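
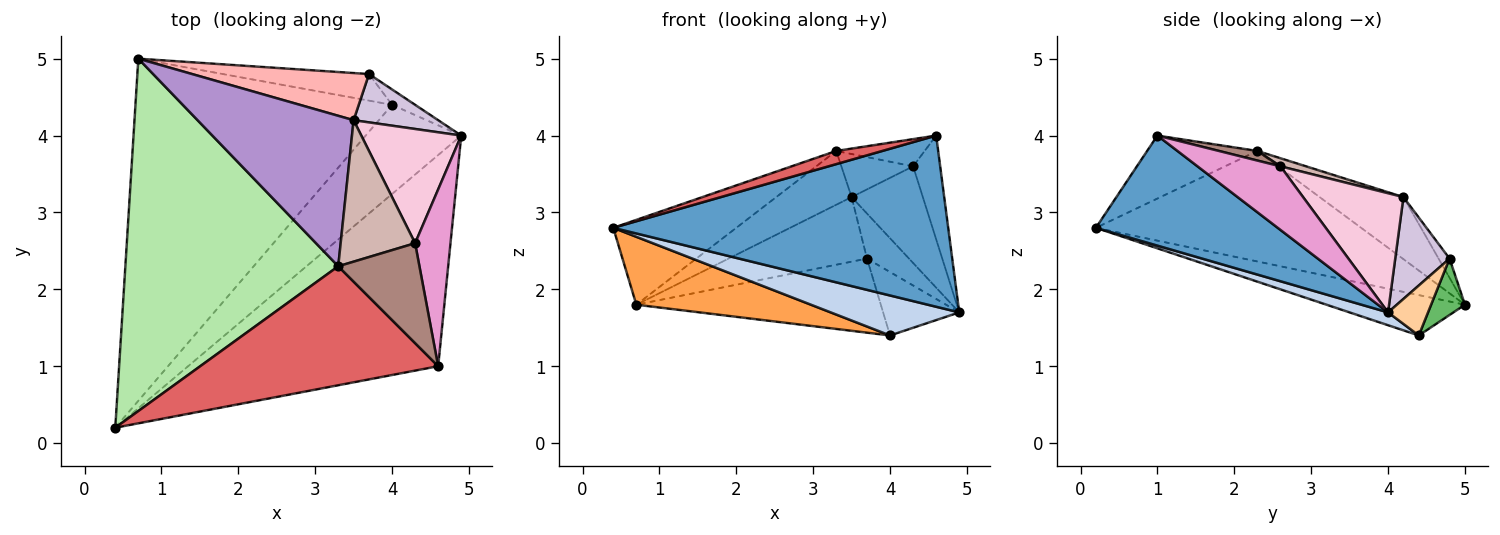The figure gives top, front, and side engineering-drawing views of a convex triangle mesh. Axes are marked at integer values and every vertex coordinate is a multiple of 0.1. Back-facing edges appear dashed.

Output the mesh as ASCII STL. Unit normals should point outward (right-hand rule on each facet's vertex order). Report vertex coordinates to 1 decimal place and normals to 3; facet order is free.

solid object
 facet normal 0.324 -0.596 -0.735
  outer loop
   vertex 4.6 1.0 4.0
   vertex 0.4 0.2 2.8
   vertex 4.9 4.0 1.7
  endloop
 endfacet
 facet normal 0.121 -0.406 -0.906
  outer loop
   vertex 4.0 4.4 1.4
   vertex 4.9 4.0 1.7
   vertex 0.4 0.2 2.8
  endloop
 endfacet
 facet normal -0.152 -0.192 -0.969
  outer loop
   vertex 4.0 4.4 1.4
   vertex 0.4 0.2 2.8
   vertex 0.7 5.0 1.8
  endloop
 endfacet
 facet normal 0.455 0.866 -0.210
  outer loop
   vertex 4.0 4.4 1.4
   vertex 3.7 4.8 2.4
   vertex 4.9 4.0 1.7
  endloop
 endfacet
 facet normal 0.129 0.933 -0.335
  outer loop
   vertex 4.0 4.4 1.4
   vertex 0.7 5.0 1.8
   vertex 3.7 4.8 2.4
  endloop
 endfacet
 facet normal -0.451 0.209 0.868
  outer loop
   vertex 3.3 2.3 3.8
   vertex 0.7 5.0 1.8
   vertex 0.4 0.2 2.8
  endloop
 endfacet
 facet normal -0.254 -0.106 0.961
  outer loop
   vertex 3.3 2.3 3.8
   vertex 0.4 0.2 2.8
   vertex 4.6 1.0 4.0
  endloop
 endfacet
 facet normal -0.064 0.806 0.588
  outer loop
   vertex 3.5 4.2 3.2
   vertex 3.7 4.8 2.4
   vertex 0.7 5.0 1.8
  endloop
 endfacet
 facet normal -0.351 0.315 0.882
  outer loop
   vertex 3.5 4.2 3.2
   vertex 0.7 5.0 1.8
   vertex 3.3 2.3 3.8
  endloop
 endfacet
 facet normal 0.661 0.511 0.549
  outer loop
   vertex 3.5 4.2 3.2
   vertex 4.9 4.0 1.7
   vertex 3.7 4.8 2.4
  endloop
 endfacet
 facet normal 0.113 0.261 0.959
  outer loop
   vertex 4.3 2.6 3.6
   vertex 3.3 2.3 3.8
   vertex 4.6 1.0 4.0
  endloop
 endfacet
 facet normal 0.103 0.290 0.952
  outer loop
   vertex 4.3 2.6 3.6
   vertex 3.5 4.2 3.2
   vertex 3.3 2.3 3.8
  endloop
 endfacet
 facet normal 0.840 0.274 0.468
  outer loop
   vertex 4.3 2.6 3.6
   vertex 4.6 1.0 4.0
   vertex 4.9 4.0 1.7
  endloop
 endfacet
 facet normal 0.673 0.478 0.565
  outer loop
   vertex 4.3 2.6 3.6
   vertex 4.9 4.0 1.7
   vertex 3.5 4.2 3.2
  endloop
 endfacet
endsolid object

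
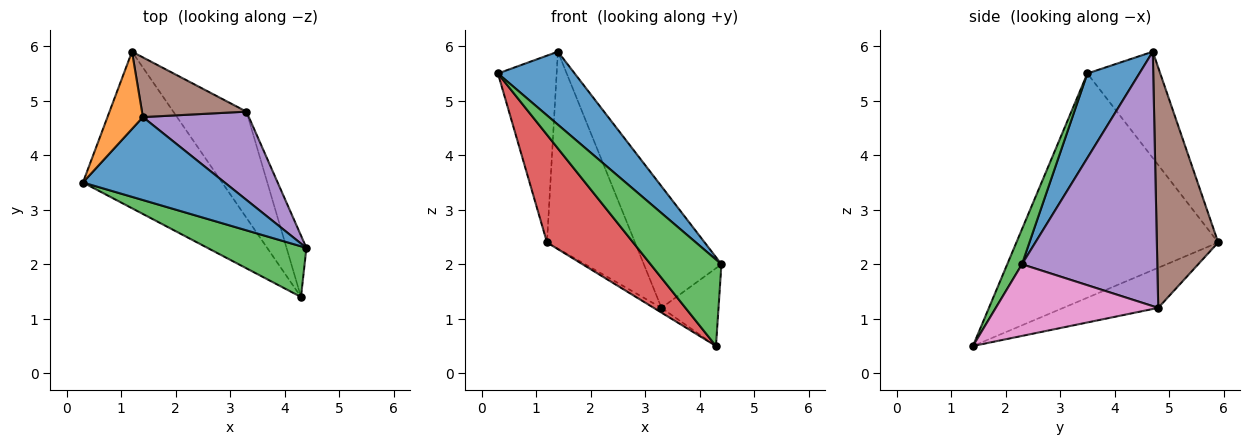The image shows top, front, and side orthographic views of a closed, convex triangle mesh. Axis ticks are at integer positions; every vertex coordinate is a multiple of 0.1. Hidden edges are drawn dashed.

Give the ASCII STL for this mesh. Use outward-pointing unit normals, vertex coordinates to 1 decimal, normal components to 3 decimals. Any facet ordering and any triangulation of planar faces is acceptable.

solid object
 facet normal 0.409 -0.603 0.685
  outer loop
   vertex 1.4 4.7 5.9
   vertex 0.3 3.5 5.5
   vertex 4.4 2.3 2.0
  endloop
 endfacet
 facet normal -0.754 0.607 0.251
  outer loop
   vertex 1.4 4.7 5.9
   vertex 1.2 5.9 2.4
   vertex 0.3 3.5 5.5
  endloop
 endfacet
 facet normal 0.176 -0.849 0.498
  outer loop
   vertex 4.3 1.4 0.5
   vertex 4.4 2.3 2.0
   vertex 0.3 3.5 5.5
  endloop
 endfacet
 facet normal -0.799 -0.341 -0.496
  outer loop
   vertex 4.3 1.4 0.5
   vertex 0.3 3.5 5.5
   vertex 1.2 5.9 2.4
  endloop
 endfacet
 facet normal 0.816 0.468 0.340
  outer loop
   vertex 3.3 4.8 1.2
   vertex 1.4 4.7 5.9
   vertex 4.4 2.3 2.0
  endloop
 endfacet
 facet normal 0.555 0.796 0.241
  outer loop
   vertex 3.3 4.8 1.2
   vertex 1.2 5.9 2.4
   vertex 1.4 4.7 5.9
  endloop
 endfacet
 facet normal 0.913 0.321 -0.253
  outer loop
   vertex 3.3 4.8 1.2
   vertex 4.4 2.3 2.0
   vertex 4.3 1.4 0.5
  endloop
 endfacet
 facet normal -0.480 0.039 -0.876
  outer loop
   vertex 3.3 4.8 1.2
   vertex 4.3 1.4 0.5
   vertex 1.2 5.9 2.4
  endloop
 endfacet
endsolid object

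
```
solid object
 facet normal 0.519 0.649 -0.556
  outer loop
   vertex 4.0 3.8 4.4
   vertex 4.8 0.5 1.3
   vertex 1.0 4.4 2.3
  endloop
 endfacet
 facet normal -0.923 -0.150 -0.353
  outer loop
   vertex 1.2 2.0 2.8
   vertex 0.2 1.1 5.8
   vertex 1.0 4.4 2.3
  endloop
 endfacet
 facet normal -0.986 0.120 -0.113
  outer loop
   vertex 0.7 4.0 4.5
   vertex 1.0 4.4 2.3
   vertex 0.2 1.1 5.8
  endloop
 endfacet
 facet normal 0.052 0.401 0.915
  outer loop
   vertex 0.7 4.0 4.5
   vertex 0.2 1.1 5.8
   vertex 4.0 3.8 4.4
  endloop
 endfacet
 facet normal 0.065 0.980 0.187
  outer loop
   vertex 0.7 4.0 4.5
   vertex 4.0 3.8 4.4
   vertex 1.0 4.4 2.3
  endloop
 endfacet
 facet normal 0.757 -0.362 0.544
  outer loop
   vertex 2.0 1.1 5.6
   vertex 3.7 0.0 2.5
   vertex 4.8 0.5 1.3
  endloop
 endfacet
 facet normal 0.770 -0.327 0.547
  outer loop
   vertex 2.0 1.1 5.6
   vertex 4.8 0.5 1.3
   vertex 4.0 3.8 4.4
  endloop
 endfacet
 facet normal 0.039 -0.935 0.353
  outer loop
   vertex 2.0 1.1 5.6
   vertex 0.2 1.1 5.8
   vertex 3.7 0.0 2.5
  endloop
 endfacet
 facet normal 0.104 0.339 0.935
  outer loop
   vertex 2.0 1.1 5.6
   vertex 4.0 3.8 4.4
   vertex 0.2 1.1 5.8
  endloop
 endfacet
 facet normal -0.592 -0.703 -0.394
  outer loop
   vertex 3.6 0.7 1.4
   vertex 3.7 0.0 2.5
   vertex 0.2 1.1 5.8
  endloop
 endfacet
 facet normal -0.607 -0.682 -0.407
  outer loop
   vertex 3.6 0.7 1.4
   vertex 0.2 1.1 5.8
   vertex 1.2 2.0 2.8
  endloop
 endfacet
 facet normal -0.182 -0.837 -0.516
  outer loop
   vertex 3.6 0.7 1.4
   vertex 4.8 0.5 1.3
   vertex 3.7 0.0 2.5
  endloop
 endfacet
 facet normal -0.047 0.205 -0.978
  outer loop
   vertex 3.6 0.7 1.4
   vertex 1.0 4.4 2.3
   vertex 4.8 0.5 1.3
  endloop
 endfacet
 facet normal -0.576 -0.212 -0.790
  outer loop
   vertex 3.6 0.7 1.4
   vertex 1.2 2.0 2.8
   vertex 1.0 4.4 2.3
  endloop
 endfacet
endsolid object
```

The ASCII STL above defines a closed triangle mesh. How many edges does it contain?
21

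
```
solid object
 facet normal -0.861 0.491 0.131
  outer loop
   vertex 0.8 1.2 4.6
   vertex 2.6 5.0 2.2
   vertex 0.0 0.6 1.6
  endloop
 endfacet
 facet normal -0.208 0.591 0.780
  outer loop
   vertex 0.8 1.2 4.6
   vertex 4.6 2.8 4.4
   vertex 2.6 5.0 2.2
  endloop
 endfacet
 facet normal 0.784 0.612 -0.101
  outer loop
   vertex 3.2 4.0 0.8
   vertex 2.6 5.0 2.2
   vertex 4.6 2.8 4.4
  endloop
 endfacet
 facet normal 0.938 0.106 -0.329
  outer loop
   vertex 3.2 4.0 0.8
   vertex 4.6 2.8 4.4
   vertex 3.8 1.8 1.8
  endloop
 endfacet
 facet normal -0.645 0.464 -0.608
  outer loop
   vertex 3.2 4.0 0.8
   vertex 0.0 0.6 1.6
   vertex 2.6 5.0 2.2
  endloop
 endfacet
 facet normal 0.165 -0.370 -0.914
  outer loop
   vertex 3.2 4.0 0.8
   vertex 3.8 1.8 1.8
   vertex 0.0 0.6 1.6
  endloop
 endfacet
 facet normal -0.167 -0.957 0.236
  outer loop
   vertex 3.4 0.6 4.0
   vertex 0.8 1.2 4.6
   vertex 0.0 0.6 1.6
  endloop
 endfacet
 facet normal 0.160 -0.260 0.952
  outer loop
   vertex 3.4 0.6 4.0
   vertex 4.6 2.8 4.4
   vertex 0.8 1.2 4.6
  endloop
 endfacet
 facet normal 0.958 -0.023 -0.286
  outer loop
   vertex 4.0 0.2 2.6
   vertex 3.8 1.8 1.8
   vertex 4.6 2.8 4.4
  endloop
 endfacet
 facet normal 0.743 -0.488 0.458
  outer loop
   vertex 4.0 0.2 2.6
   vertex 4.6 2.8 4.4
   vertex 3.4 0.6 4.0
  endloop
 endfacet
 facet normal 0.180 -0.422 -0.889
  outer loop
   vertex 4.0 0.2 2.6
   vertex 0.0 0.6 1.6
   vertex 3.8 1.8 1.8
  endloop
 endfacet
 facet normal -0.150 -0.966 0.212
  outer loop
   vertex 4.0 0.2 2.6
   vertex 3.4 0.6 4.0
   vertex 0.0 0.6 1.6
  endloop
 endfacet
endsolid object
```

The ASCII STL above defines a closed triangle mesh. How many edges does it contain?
18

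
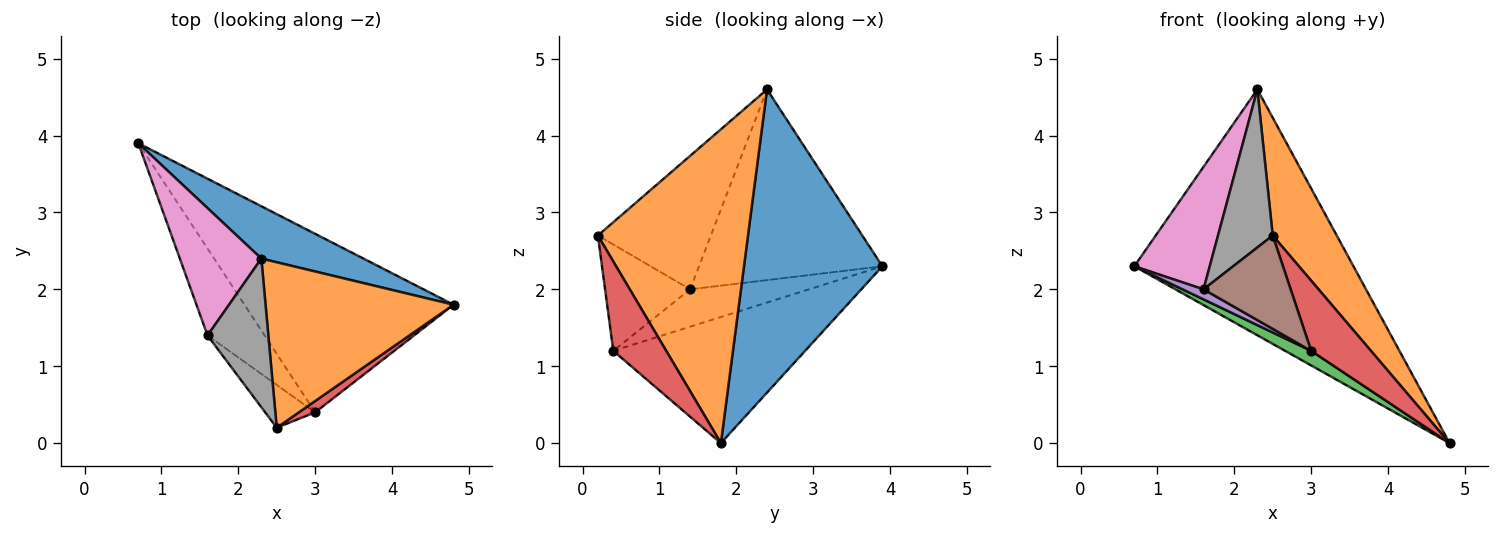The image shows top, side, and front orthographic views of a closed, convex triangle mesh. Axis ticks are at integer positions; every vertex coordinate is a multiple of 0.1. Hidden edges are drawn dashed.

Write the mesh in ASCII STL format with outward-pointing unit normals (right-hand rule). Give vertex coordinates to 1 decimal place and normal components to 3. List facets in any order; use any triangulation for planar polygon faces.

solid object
 facet normal 0.526 0.832 0.177
  outer loop
   vertex 2.3 2.4 4.6
   vertex 4.8 1.8 0.0
   vertex 0.7 3.9 2.3
  endloop
 endfacet
 facet normal 0.806 -0.344 0.483
  outer loop
   vertex 2.3 2.4 4.6
   vertex 2.5 0.2 2.7
   vertex 4.8 1.8 0.0
  endloop
 endfacet
 facet normal -0.515 -0.070 -0.854
  outer loop
   vertex 3.0 0.4 1.2
   vertex 0.7 3.9 2.3
   vertex 4.8 1.8 0.0
  endloop
 endfacet
 facet normal 0.658 -0.743 0.120
  outer loop
   vertex 3.0 0.4 1.2
   vertex 4.8 1.8 0.0
   vertex 2.5 0.2 2.7
  endloop
 endfacet
 facet normal -0.545 -0.096 -0.833
  outer loop
   vertex 1.6 1.4 2.0
   vertex 0.7 3.9 2.3
   vertex 3.0 0.4 1.2
  endloop
 endfacet
 facet normal -0.664 -0.680 -0.312
  outer loop
   vertex 1.6 1.4 2.0
   vertex 3.0 0.4 1.2
   vertex 2.5 0.2 2.7
  endloop
 endfacet
 facet normal -0.860 -0.354 0.368
  outer loop
   vertex 1.6 1.4 2.0
   vertex 2.3 2.4 4.6
   vertex 0.7 3.9 2.3
  endloop
 endfacet
 facet normal -0.833 -0.403 0.379
  outer loop
   vertex 1.6 1.4 2.0
   vertex 2.5 0.2 2.7
   vertex 2.3 2.4 4.6
  endloop
 endfacet
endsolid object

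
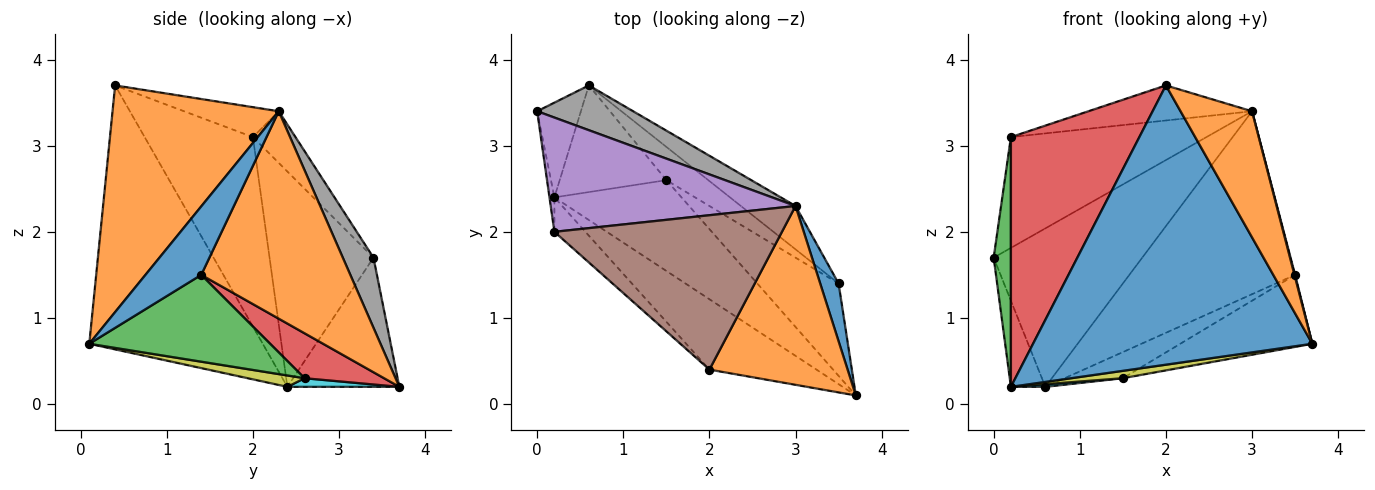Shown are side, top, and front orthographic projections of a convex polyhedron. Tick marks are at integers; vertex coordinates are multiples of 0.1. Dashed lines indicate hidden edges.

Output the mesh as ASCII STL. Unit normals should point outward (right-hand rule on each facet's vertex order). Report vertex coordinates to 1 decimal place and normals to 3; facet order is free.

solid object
 facet normal -0.516 -0.831 -0.209
  outer loop
   vertex 0.2 2.4 0.2
   vertex 3.7 0.1 0.7
   vertex 2.0 0.4 3.7
  endloop
 endfacet
 facet normal 0.802 -0.345 0.489
  outer loop
   vertex 3.0 2.3 3.4
   vertex 2.0 0.4 3.7
   vertex 3.7 0.1 0.7
  endloop
 endfacet
 facet normal -0.986 -0.163 -0.023
  outer loop
   vertex 0.2 2.0 3.1
   vertex 0.0 3.4 1.7
   vertex 0.2 2.4 0.2
  endloop
 endfacet
 facet normal -0.641 -0.760 -0.105
  outer loop
   vertex 0.2 2.0 3.1
   vertex 0.2 2.4 0.2
   vertex 2.0 0.4 3.7
  endloop
 endfacet
 facet normal -0.150 0.688 0.710
  outer loop
   vertex 0.2 2.0 3.1
   vertex 3.0 2.3 3.4
   vertex 0.0 3.4 1.7
  endloop
 endfacet
 facet normal -0.127 0.220 0.967
  outer loop
   vertex 0.2 2.0 3.1
   vertex 2.0 0.4 3.7
   vertex 3.0 2.3 3.4
  endloop
 endfacet
 facet normal -0.909 0.280 -0.308
  outer loop
   vertex 0.6 3.7 0.2
   vertex 0.2 2.4 0.2
   vertex 0.0 3.4 1.7
  endloop
 endfacet
 facet normal 0.195 0.944 0.267
  outer loop
   vertex 0.6 3.7 0.2
   vertex 0.0 3.4 1.7
   vertex 3.0 2.3 3.4
  endloop
 endfacet
 facet normal 0.089 -0.081 -0.993
  outer loop
   vertex 1.5 2.6 0.3
   vertex 3.7 0.1 0.7
   vertex 0.2 2.4 0.2
  endloop
 endfacet
 facet normal 0.080 -0.025 -0.996
  outer loop
   vertex 1.5 2.6 0.3
   vertex 0.2 2.4 0.2
   vertex 0.6 3.7 0.2
  endloop
 endfacet
 facet normal 0.966 -0.011 0.259
  outer loop
   vertex 3.5 1.4 1.5
   vertex 3.0 2.3 3.4
   vertex 3.7 0.1 0.7
  endloop
 endfacet
 facet normal 0.659 0.732 -0.174
  outer loop
   vertex 3.5 1.4 1.5
   vertex 0.6 3.7 0.2
   vertex 3.0 2.3 3.4
  endloop
 endfacet
 facet normal 0.644 0.470 -0.603
  outer loop
   vertex 3.5 1.4 1.5
   vertex 3.7 0.1 0.7
   vertex 1.5 2.6 0.3
  endloop
 endfacet
 facet normal 0.644 0.472 -0.601
  outer loop
   vertex 3.5 1.4 1.5
   vertex 1.5 2.6 0.3
   vertex 0.6 3.7 0.2
  endloop
 endfacet
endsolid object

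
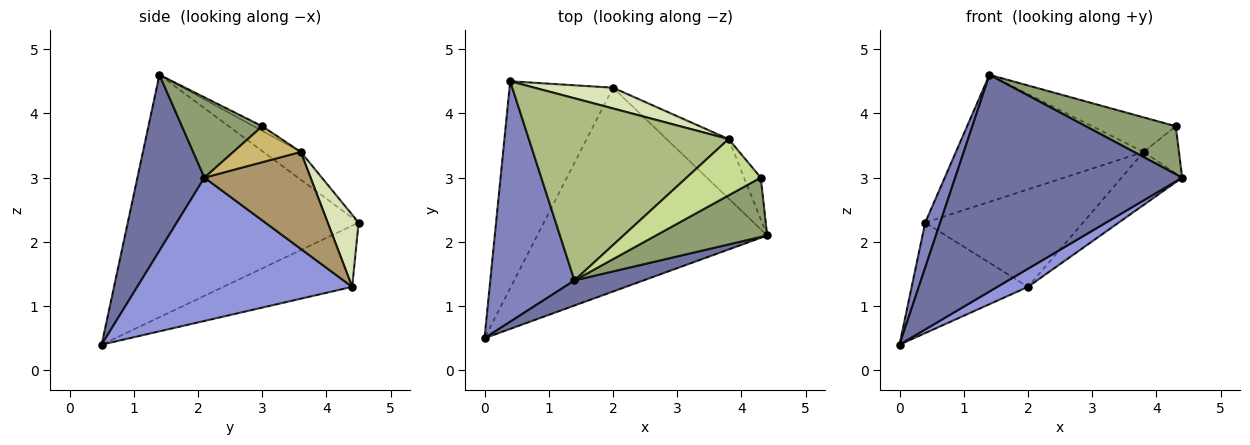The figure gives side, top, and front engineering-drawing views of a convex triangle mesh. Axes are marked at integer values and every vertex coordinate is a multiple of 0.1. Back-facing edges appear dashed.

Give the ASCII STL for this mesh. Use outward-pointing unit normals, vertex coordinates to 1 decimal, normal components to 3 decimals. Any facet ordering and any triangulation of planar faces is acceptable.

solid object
 facet normal 0.281 -0.953 0.110
  outer loop
   vertex 1.4 1.4 4.6
   vertex 0.0 0.5 0.4
   vertex 4.4 2.1 3.0
  endloop
 endfacet
 facet normal -0.943 -0.061 0.327
  outer loop
   vertex 1.4 1.4 4.6
   vertex 0.4 4.5 2.3
   vertex 0.0 0.5 0.4
  endloop
 endfacet
 facet normal 0.527 -0.075 -0.846
  outer loop
   vertex 2.0 4.4 1.3
   vertex 4.4 2.1 3.0
   vertex 0.0 0.5 0.4
  endloop
 endfacet
 facet normal -0.463 0.418 -0.782
  outer loop
   vertex 2.0 4.4 1.3
   vertex 0.0 0.5 0.4
   vertex 0.4 4.5 2.3
  endloop
 endfacet
 facet normal 0.490 -0.548 0.678
  outer loop
   vertex 4.3 3.0 3.8
   vertex 1.4 1.4 4.6
   vertex 4.4 2.1 3.0
  endloop
 endfacet
 facet normal -0.113 0.568 0.815
  outer loop
   vertex 3.8 3.6 3.4
   vertex 0.4 4.5 2.3
   vertex 1.4 1.4 4.6
  endloop
 endfacet
 facet normal -0.054 0.523 0.851
  outer loop
   vertex 3.8 3.6 3.4
   vertex 1.4 1.4 4.6
   vertex 4.3 3.0 3.8
  endloop
 endfacet
 facet normal 0.188 0.961 0.205
  outer loop
   vertex 3.8 3.6 3.4
   vertex 2.0 4.4 1.3
   vertex 0.4 4.5 2.3
  endloop
 endfacet
 facet normal 0.759 0.433 -0.486
  outer loop
   vertex 3.8 3.6 3.4
   vertex 4.4 2.1 3.0
   vertex 2.0 4.4 1.3
  endloop
 endfacet
 facet normal 0.819 0.429 -0.380
  outer loop
   vertex 3.8 3.6 3.4
   vertex 4.3 3.0 3.8
   vertex 4.4 2.1 3.0
  endloop
 endfacet
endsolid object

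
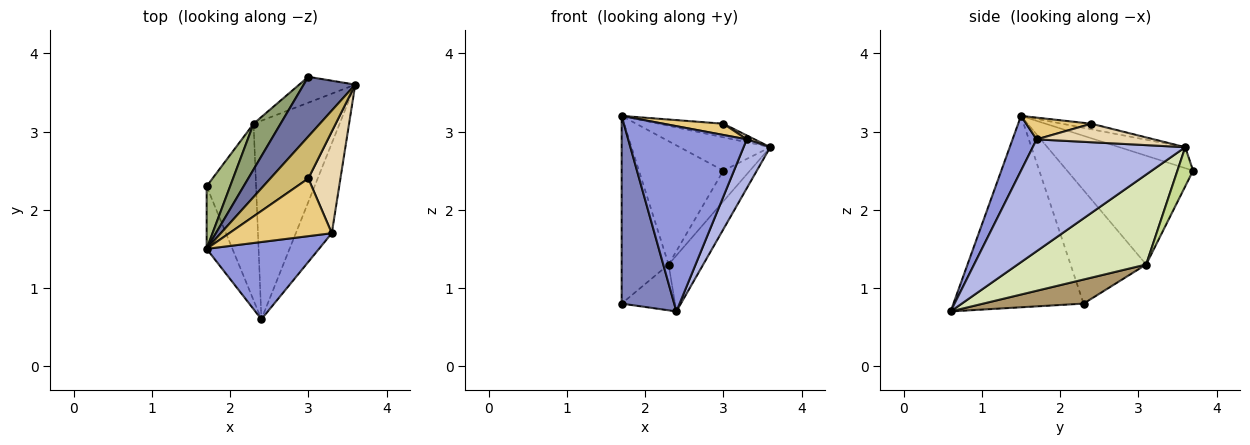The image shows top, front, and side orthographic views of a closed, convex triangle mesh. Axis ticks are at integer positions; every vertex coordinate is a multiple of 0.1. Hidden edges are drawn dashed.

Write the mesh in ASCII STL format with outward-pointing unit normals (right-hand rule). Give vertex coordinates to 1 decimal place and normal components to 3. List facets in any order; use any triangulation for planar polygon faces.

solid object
 facet normal -0.335 0.460 0.823
  outer loop
   vertex 3.0 3.7 2.5
   vertex 1.7 1.5 3.2
   vertex 3.6 3.6 2.8
  endloop
 endfacet
 facet normal -0.920 -0.372 -0.124
  outer loop
   vertex 1.7 2.3 0.8
   vertex 2.4 0.6 0.7
   vertex 1.7 1.5 3.2
  endloop
 endfacet
 facet normal 0.184 -0.907 0.378
  outer loop
   vertex 3.3 1.7 2.9
   vertex 1.7 1.5 3.2
   vertex 2.4 0.6 0.7
  endloop
 endfacet
 facet normal 0.939 -0.164 -0.302
  outer loop
   vertex 3.3 1.7 2.9
   vertex 2.4 0.6 0.7
   vertex 3.6 3.6 2.8
  endloop
 endfacet
 facet normal -0.814 0.545 0.202
  outer loop
   vertex 2.3 3.1 1.3
   vertex 1.7 1.5 3.2
   vertex 3.0 3.7 2.5
  endloop
 endfacet
 facet normal -0.837 0.519 0.173
  outer loop
   vertex 2.3 3.1 1.3
   vertex 1.7 2.3 0.8
   vertex 1.7 1.5 3.2
  endloop
 endfacet
 facet normal 0.410 0.697 -0.588
  outer loop
   vertex 2.3 3.1 1.3
   vertex 3.0 3.7 2.5
   vertex 3.6 3.6 2.8
  endloop
 endfacet
 facet normal 0.709 0.191 -0.678
  outer loop
   vertex 2.3 3.1 1.3
   vertex 3.6 3.6 2.8
   vertex 2.4 0.6 0.7
  endloop
 endfacet
 facet normal 0.427 0.227 -0.875
  outer loop
   vertex 2.3 3.1 1.3
   vertex 2.4 0.6 0.7
   vertex 1.7 2.3 0.8
  endloop
 endfacet
 facet normal -0.139 0.305 0.942
  outer loop
   vertex 3.0 2.4 3.1
   vertex 3.6 3.6 2.8
   vertex 1.7 1.5 3.2
  endloop
 endfacet
 facet normal 0.204 -0.187 0.961
  outer loop
   vertex 3.0 2.4 3.1
   vertex 1.7 1.5 3.2
   vertex 3.3 1.7 2.9
  endloop
 endfacet
 facet normal 0.499 -0.033 0.866
  outer loop
   vertex 3.0 2.4 3.1
   vertex 3.3 1.7 2.9
   vertex 3.6 3.6 2.8
  endloop
 endfacet
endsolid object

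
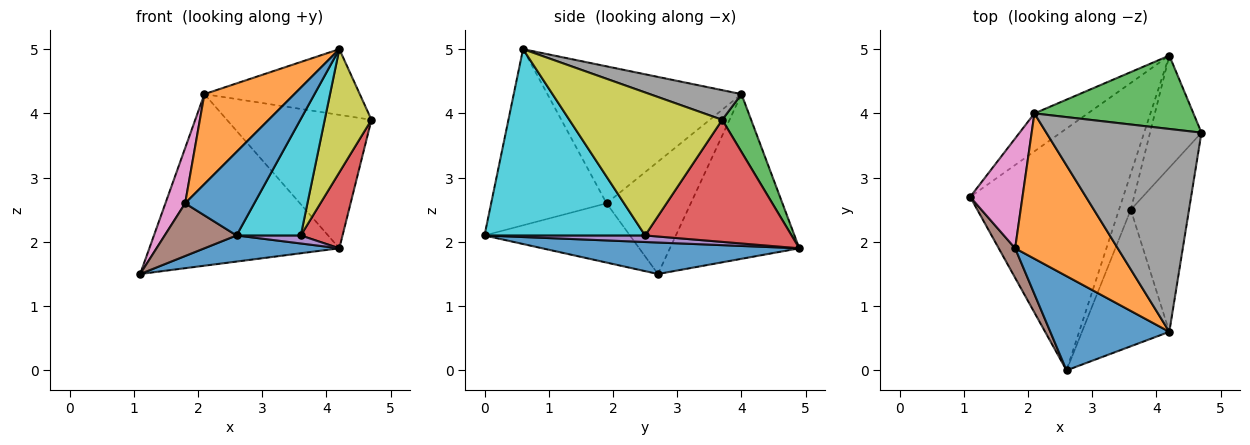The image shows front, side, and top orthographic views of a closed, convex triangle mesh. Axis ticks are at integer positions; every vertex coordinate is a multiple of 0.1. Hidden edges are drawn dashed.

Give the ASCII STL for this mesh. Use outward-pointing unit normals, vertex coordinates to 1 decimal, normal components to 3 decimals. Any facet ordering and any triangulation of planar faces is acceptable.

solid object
 facet normal 0.200 -0.105 -0.974
  outer loop
   vertex 4.2 4.9 1.9
   vertex 2.6 0.0 2.1
   vertex 1.1 2.7 1.5
  endloop
 endfacet
 facet normal -0.554 0.813 -0.180
  outer loop
   vertex 2.1 4.0 4.3
   vertex 4.2 4.9 1.9
   vertex 1.1 2.7 1.5
  endloop
 endfacet
 facet normal 0.173 0.863 0.475
  outer loop
   vertex 2.1 4.0 4.3
   vertex 4.7 3.7 3.9
   vertex 4.2 4.9 1.9
  endloop
 endfacet
 facet normal 0.891 -0.254 -0.375
  outer loop
   vertex 3.6 2.5 2.1
   vertex 4.2 4.9 1.9
   vertex 4.7 3.7 3.9
  endloop
 endfacet
 facet normal 0.477 -0.191 -0.858
  outer loop
   vertex 3.6 2.5 2.1
   vertex 2.6 0.0 2.1
   vertex 4.2 4.9 1.9
  endloop
 endfacet
 facet normal -0.870 -0.430 0.241
  outer loop
   vertex 1.8 1.9 2.6
   vertex 1.1 2.7 1.5
   vertex 2.6 0.0 2.1
  endloop
 endfacet
 facet normal -0.887 -0.208 0.413
  outer loop
   vertex 1.8 1.9 2.6
   vertex 2.1 4.0 4.3
   vertex 1.1 2.7 1.5
  endloop
 endfacet
 facet normal 0.179 0.303 0.936
  outer loop
   vertex 4.2 0.6 5.0
   vertex 4.7 3.7 3.9
   vertex 2.1 4.0 4.3
  endloop
 endfacet
 facet normal 0.891 -0.272 -0.363
  outer loop
   vertex 4.2 0.6 5.0
   vertex 3.6 2.5 2.1
   vertex 4.7 3.7 3.9
  endloop
 endfacet
 facet normal 0.851 -0.341 -0.399
  outer loop
   vertex 4.2 0.6 5.0
   vertex 2.6 0.0 2.1
   vertex 3.6 2.5 2.1
  endloop
 endfacet
 facet normal -0.742 -0.444 0.501
  outer loop
   vertex 4.2 0.6 5.0
   vertex 1.8 1.9 2.6
   vertex 2.6 0.0 2.1
  endloop
 endfacet
 facet normal -0.750 -0.348 0.562
  outer loop
   vertex 4.2 0.6 5.0
   vertex 2.1 4.0 4.3
   vertex 1.8 1.9 2.6
  endloop
 endfacet
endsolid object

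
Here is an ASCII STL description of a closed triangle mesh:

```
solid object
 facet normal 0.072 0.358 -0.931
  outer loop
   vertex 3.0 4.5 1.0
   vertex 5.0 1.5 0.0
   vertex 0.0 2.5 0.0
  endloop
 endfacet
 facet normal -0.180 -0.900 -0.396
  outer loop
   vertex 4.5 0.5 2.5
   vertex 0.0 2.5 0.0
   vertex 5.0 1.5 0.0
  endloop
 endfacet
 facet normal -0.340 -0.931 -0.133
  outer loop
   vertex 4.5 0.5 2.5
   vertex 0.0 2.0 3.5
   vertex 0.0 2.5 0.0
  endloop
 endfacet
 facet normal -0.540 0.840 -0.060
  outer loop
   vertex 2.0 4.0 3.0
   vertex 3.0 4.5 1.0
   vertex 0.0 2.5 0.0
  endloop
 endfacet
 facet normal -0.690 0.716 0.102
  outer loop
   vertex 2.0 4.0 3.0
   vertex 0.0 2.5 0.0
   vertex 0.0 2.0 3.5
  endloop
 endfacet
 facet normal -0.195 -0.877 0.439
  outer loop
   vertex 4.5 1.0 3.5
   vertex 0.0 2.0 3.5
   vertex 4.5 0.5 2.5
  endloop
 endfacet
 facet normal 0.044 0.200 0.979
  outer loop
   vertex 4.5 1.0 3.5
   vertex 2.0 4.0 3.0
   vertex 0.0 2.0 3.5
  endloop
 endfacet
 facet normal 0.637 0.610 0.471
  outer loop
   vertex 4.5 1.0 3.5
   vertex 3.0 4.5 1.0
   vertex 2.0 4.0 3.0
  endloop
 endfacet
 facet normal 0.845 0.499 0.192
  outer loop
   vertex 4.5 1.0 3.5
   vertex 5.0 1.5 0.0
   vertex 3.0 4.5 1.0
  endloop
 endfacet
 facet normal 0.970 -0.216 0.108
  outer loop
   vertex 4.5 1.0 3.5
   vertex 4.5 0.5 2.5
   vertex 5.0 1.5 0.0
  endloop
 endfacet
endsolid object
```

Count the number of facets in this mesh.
10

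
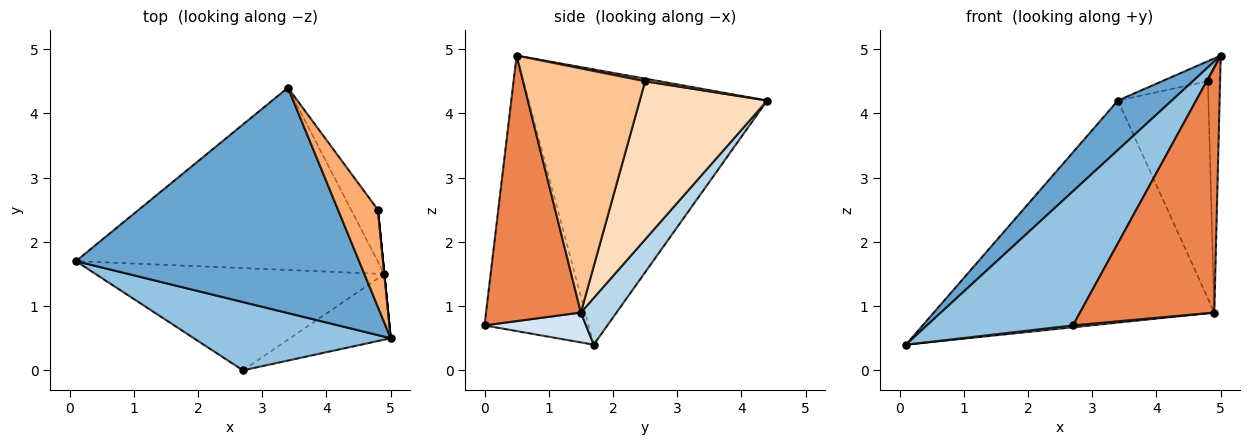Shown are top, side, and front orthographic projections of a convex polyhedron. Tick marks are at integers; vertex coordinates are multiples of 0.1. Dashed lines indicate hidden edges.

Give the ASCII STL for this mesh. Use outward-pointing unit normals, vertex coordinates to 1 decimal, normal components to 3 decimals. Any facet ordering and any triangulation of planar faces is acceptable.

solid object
 facet normal -0.689 -0.155 0.708
  outer loop
   vertex 3.4 4.4 4.2
   vertex 0.1 1.7 0.4
   vertex 5.0 0.5 4.9
  endloop
 endfacet
 facet normal -0.536 -0.752 0.383
  outer loop
   vertex 2.7 0.0 0.7
   vertex 5.0 0.5 4.9
   vertex 0.1 1.7 0.4
  endloop
 endfacet
 facet normal 0.098 0.769 -0.631
  outer loop
   vertex 4.9 1.5 0.9
   vertex 0.1 1.7 0.4
   vertex 3.4 4.4 4.2
  endloop
 endfacet
 facet normal 0.103 -0.018 -0.995
  outer loop
   vertex 4.9 1.5 0.9
   vertex 2.7 0.0 0.7
   vertex 0.1 1.7 0.4
  endloop
 endfacet
 facet normal 0.564 -0.798 -0.214
  outer loop
   vertex 4.9 1.5 0.9
   vertex 5.0 0.5 4.9
   vertex 2.7 0.0 0.7
  endloop
 endfacet
 facet normal 0.065 0.202 0.977
  outer loop
   vertex 4.8 2.5 4.5
   vertex 3.4 4.4 4.2
   vertex 5.0 0.5 4.9
  endloop
 endfacet
 facet normal 0.995 0.100 0.000
  outer loop
   vertex 4.8 2.5 4.5
   vertex 5.0 0.5 4.9
   vertex 4.9 1.5 0.9
  endloop
 endfacet
 facet normal 0.808 0.574 -0.137
  outer loop
   vertex 4.8 2.5 4.5
   vertex 4.9 1.5 0.9
   vertex 3.4 4.4 4.2
  endloop
 endfacet
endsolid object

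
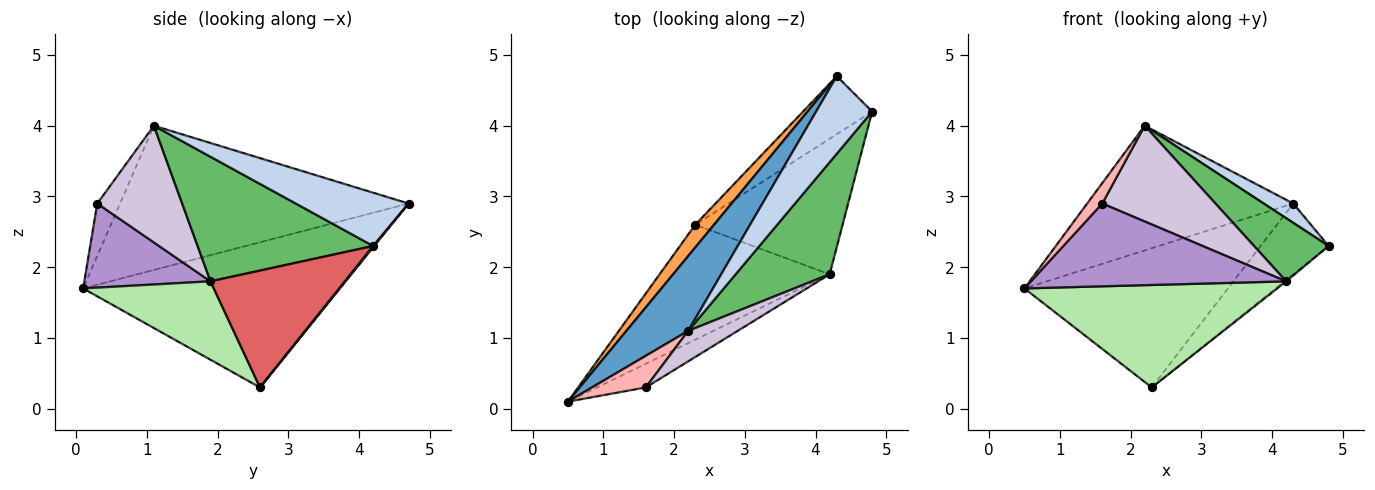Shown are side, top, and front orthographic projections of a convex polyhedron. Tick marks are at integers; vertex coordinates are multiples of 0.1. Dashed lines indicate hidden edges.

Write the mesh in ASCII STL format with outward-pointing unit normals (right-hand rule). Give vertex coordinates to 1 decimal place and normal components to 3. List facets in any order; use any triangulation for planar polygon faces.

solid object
 facet normal -0.768 0.549 0.329
  outer loop
   vertex 2.2 1.1 4.0
   vertex 4.3 4.7 2.9
   vertex 0.5 0.1 1.7
  endloop
 endfacet
 facet normal 0.678 -0.178 0.713
  outer loop
   vertex 2.2 1.1 4.0
   vertex 4.8 4.2 2.3
   vertex 4.3 4.7 2.9
  endloop
 endfacet
 facet normal -0.780 0.618 0.101
  outer loop
   vertex 2.3 2.6 0.3
   vertex 0.5 0.1 1.7
   vertex 4.3 4.7 2.9
  endloop
 endfacet
 facet normal 0.012 0.773 -0.634
  outer loop
   vertex 2.3 2.6 0.3
   vertex 4.3 4.7 2.9
   vertex 4.8 4.2 2.3
  endloop
 endfacet
 facet normal 0.756 -0.321 0.570
  outer loop
   vertex 4.2 1.9 1.8
   vertex 4.8 4.2 2.3
   vertex 2.2 1.1 4.0
  endloop
 endfacet
 facet normal 0.325 -0.629 -0.706
  outer loop
   vertex 4.2 1.9 1.8
   vertex 0.5 0.1 1.7
   vertex 2.3 2.6 0.3
  endloop
 endfacet
 facet normal 0.621 0.008 -0.783
  outer loop
   vertex 4.2 1.9 1.8
   vertex 2.3 2.6 0.3
   vertex 4.8 4.2 2.3
  endloop
 endfacet
 facet normal -0.633 -0.419 0.650
  outer loop
   vertex 1.6 0.3 2.9
   vertex 2.2 1.1 4.0
   vertex 0.5 0.1 1.7
  endloop
 endfacet
 facet normal 0.429 -0.868 -0.249
  outer loop
   vertex 1.6 0.3 2.9
   vertex 0.5 0.1 1.7
   vertex 4.2 1.9 1.8
  endloop
 endfacet
 facet normal 0.581 -0.775 0.247
  outer loop
   vertex 1.6 0.3 2.9
   vertex 4.2 1.9 1.8
   vertex 2.2 1.1 4.0
  endloop
 endfacet
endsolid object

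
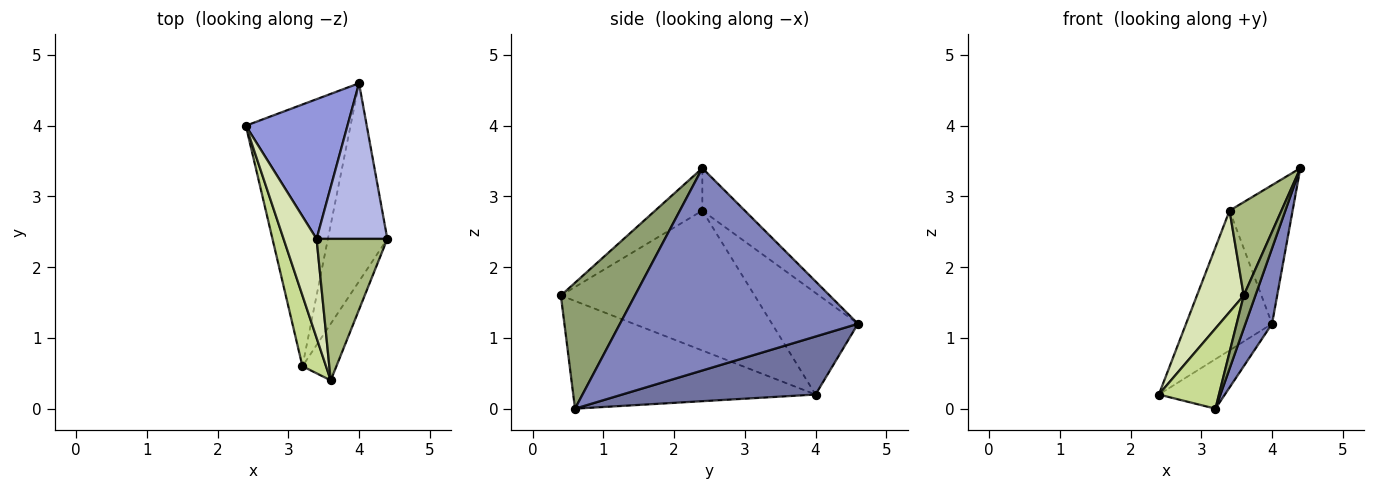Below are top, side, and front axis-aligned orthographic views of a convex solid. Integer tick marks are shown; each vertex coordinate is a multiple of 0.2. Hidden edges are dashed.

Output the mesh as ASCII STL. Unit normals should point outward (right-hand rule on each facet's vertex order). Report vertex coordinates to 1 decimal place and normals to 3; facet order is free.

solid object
 facet normal 0.478 0.163 -0.863
  outer loop
   vertex 4.0 4.6 1.2
   vertex 3.2 0.6 0.0
   vertex 2.4 4.0 0.2
  endloop
 endfacet
 facet normal 0.954 -0.107 -0.280
  outer loop
   vertex 4.0 4.6 1.2
   vertex 4.4 2.4 3.4
   vertex 3.2 0.6 0.0
  endloop
 endfacet
 facet normal -0.577 0.577 0.577
  outer loop
   vertex 3.4 2.4 2.8
   vertex 4.0 4.6 1.2
   vertex 2.4 4.0 0.2
  endloop
 endfacet
 facet normal -0.409 0.607 0.681
  outer loop
   vertex 3.4 2.4 2.8
   vertex 4.4 2.4 3.4
   vertex 4.0 4.6 1.2
  endloop
 endfacet
 facet normal 0.955 -0.150 -0.257
  outer loop
   vertex 3.6 0.4 1.6
   vertex 3.2 0.6 0.0
   vertex 4.4 2.4 3.4
  endloop
 endfacet
 facet normal -0.448 -0.493 0.746
  outer loop
   vertex 3.6 0.4 1.6
   vertex 4.4 2.4 3.4
   vertex 3.4 2.4 2.8
  endloop
 endfacet
 facet normal -0.949 -0.236 0.208
  outer loop
   vertex 3.6 0.4 1.6
   vertex 2.4 4.0 0.2
   vertex 3.2 0.6 0.0
  endloop
 endfacet
 facet normal -0.947 -0.229 0.224
  outer loop
   vertex 3.6 0.4 1.6
   vertex 3.4 2.4 2.8
   vertex 2.4 4.0 0.2
  endloop
 endfacet
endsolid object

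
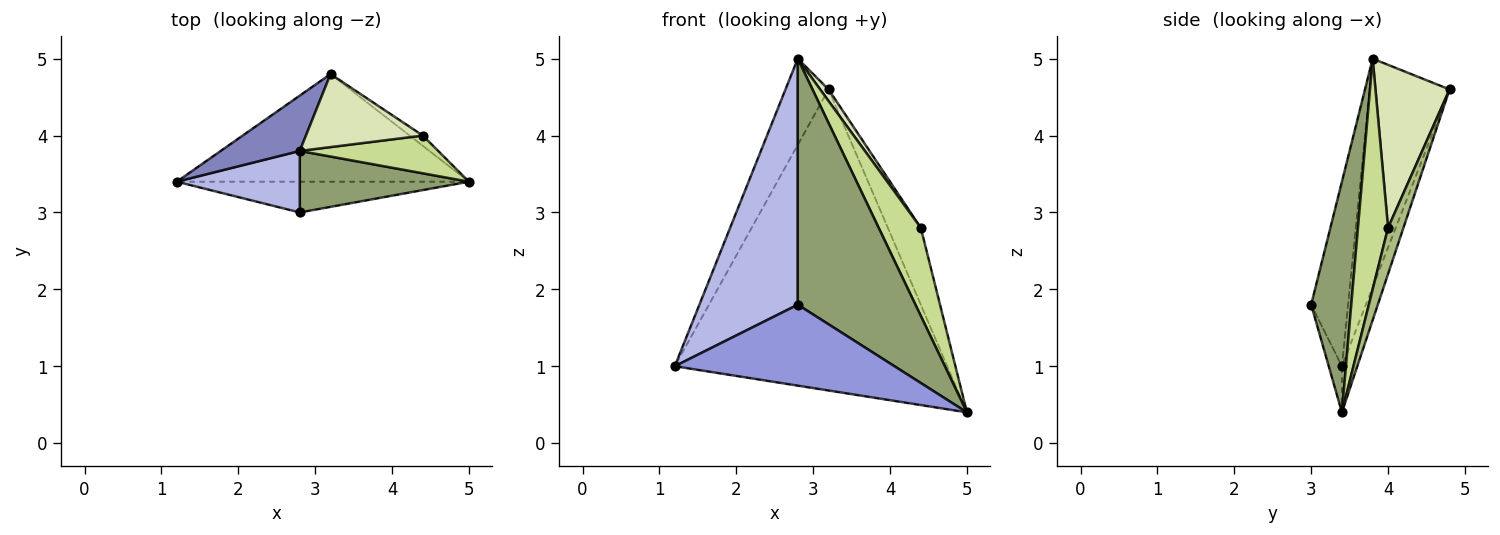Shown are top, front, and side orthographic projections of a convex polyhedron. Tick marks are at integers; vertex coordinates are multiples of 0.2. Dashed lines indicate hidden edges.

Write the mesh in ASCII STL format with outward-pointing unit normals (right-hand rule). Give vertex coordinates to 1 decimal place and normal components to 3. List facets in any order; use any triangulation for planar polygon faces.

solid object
 facet normal -0.053 0.940 -0.336
  outer loop
   vertex 3.2 4.8 4.6
   vertex 5.0 3.4 0.4
   vertex 1.2 3.4 1.0
  endloop
 endfacet
 facet normal -0.842 0.454 0.292
  outer loop
   vertex 2.8 3.8 5.0
   vertex 3.2 4.8 4.6
   vertex 1.2 3.4 1.0
  endloop
 endfacet
 facet normal -0.056 -0.933 -0.355
  outer loop
   vertex 2.8 3.0 1.8
   vertex 1.2 3.4 1.0
   vertex 5.0 3.4 0.4
  endloop
 endfacet
 facet normal -0.342 -0.912 0.228
  outer loop
   vertex 2.8 3.0 1.8
   vertex 2.8 3.8 5.0
   vertex 1.2 3.4 1.0
  endloop
 endfacet
 facet normal 0.314 -0.921 0.230
  outer loop
   vertex 2.8 3.0 1.8
   vertex 5.0 3.4 0.4
   vertex 2.8 3.8 5.0
  endloop
 endfacet
 facet normal 0.420 0.900 -0.120
  outer loop
   vertex 4.4 4.0 2.8
   vertex 5.0 3.4 0.4
   vertex 3.2 4.8 4.6
  endloop
 endfacet
 facet normal 0.549 -0.768 0.329
  outer loop
   vertex 4.4 4.0 2.8
   vertex 2.8 3.8 5.0
   vertex 5.0 3.4 0.4
  endloop
 endfacet
 facet normal 0.809 -0.092 0.580
  outer loop
   vertex 4.4 4.0 2.8
   vertex 3.2 4.8 4.6
   vertex 2.8 3.8 5.0
  endloop
 endfacet
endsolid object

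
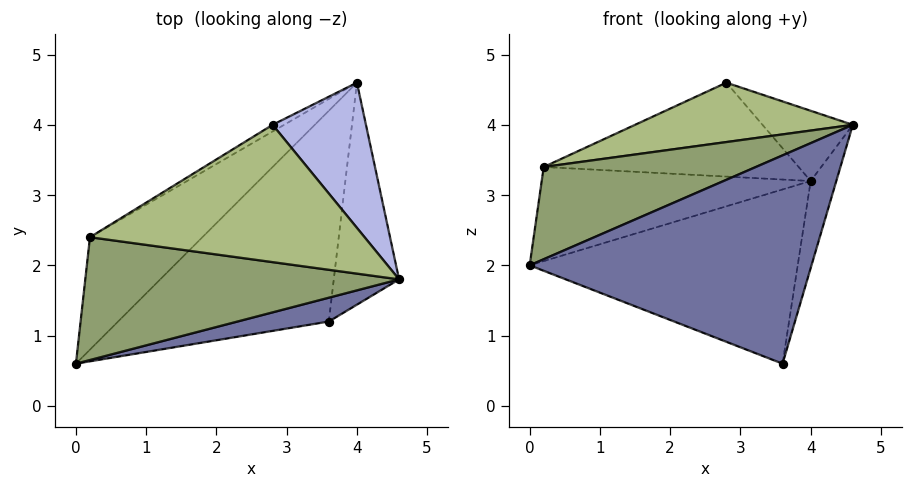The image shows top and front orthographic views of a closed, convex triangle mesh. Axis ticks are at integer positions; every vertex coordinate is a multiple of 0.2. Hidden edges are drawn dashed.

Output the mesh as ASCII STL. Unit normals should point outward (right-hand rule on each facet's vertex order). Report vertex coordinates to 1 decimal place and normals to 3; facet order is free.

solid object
 facet normal 0.205 -0.972 0.111
  outer loop
   vertex 3.6 1.2 0.6
   vertex 4.6 1.8 4.0
   vertex 0.0 0.6 2.0
  endloop
 endfacet
 facet normal -0.376 0.590 -0.714
  outer loop
   vertex 3.6 1.2 0.6
   vertex 0.0 0.6 2.0
   vertex 4.0 4.6 3.2
  endloop
 endfacet
 facet normal 0.947 0.117 -0.299
  outer loop
   vertex 3.6 1.2 0.6
   vertex 4.0 4.6 3.2
   vertex 4.6 1.8 4.0
  endloop
 endfacet
 facet normal 0.640 0.335 0.692
  outer loop
   vertex 2.8 4.0 4.6
   vertex 4.6 1.8 4.0
   vertex 4.0 4.6 3.2
  endloop
 endfacet
 facet normal -0.188 -0.590 0.785
  outer loop
   vertex 0.2 2.4 3.4
   vertex 0.0 0.6 2.0
   vertex 4.6 1.8 4.0
  endloop
 endfacet
 facet normal -0.176 -0.391 0.903
  outer loop
   vertex 0.2 2.4 3.4
   vertex 4.6 1.8 4.0
   vertex 2.8 4.0 4.6
  endloop
 endfacet
 facet normal -0.381 0.594 -0.709
  outer loop
   vertex 0.2 2.4 3.4
   vertex 4.0 4.6 3.2
   vertex 0.0 0.6 2.0
  endloop
 endfacet
 facet normal -0.503 0.862 -0.061
  outer loop
   vertex 0.2 2.4 3.4
   vertex 2.8 4.0 4.6
   vertex 4.0 4.6 3.2
  endloop
 endfacet
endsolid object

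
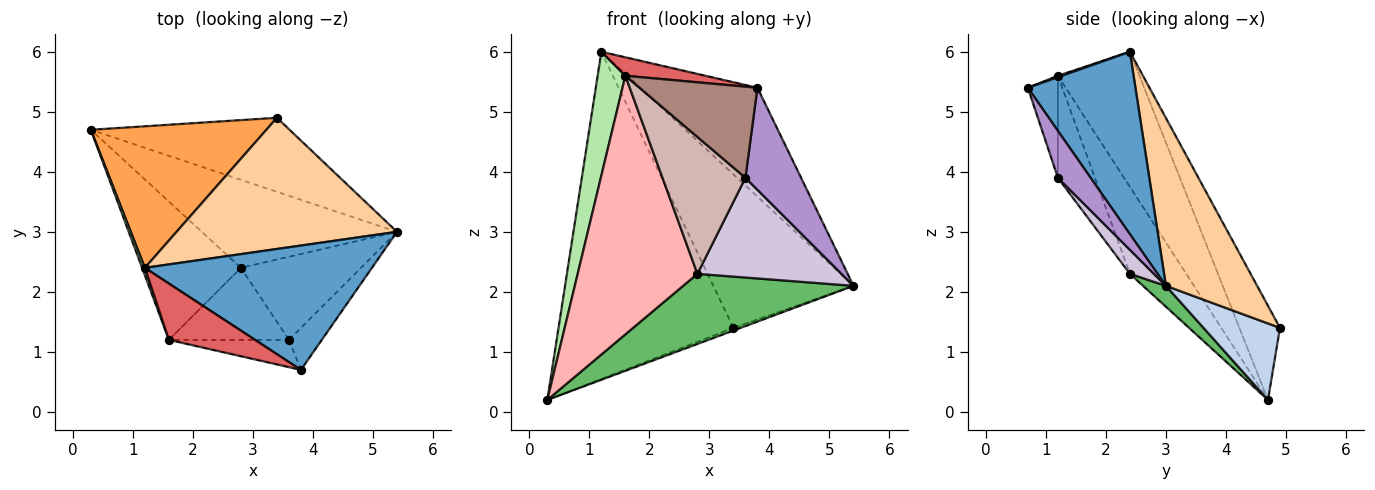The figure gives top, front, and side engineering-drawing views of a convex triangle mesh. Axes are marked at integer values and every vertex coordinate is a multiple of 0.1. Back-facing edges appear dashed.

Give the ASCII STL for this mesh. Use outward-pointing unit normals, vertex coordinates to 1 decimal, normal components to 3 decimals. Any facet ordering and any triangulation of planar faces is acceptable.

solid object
 facet normal 0.517 0.564 0.644
  outer loop
   vertex 1.2 2.4 6.0
   vertex 3.8 0.7 5.4
   vertex 5.4 3.0 2.1
  endloop
 endfacet
 facet normal 0.359 0.034 -0.933
  outer loop
   vertex 3.4 4.9 1.4
   vertex 5.4 3.0 2.1
   vertex 0.3 4.7 0.2
  endloop
 endfacet
 facet normal -0.208 0.898 0.388
  outer loop
   vertex 3.4 4.9 1.4
   vertex 0.3 4.7 0.2
   vertex 1.2 2.4 6.0
  endloop
 endfacet
 facet normal 0.443 0.681 0.582
  outer loop
   vertex 3.4 4.9 1.4
   vertex 1.2 2.4 6.0
   vertex 5.4 3.0 2.1
  endloop
 endfacet
 facet normal 0.083 -0.621 -0.779
  outer loop
   vertex 2.8 2.4 2.3
   vertex 0.3 4.7 0.2
   vertex 5.4 3.0 2.1
  endloop
 endfacet
 facet normal -0.947 -0.322 0.019
  outer loop
   vertex 1.6 1.2 5.6
   vertex 1.2 2.4 6.0
   vertex 0.3 4.7 0.2
  endloop
 endfacet
 facet normal 0.016 -0.312 0.950
  outer loop
   vertex 1.6 1.2 5.6
   vertex 3.8 0.7 5.4
   vertex 1.2 2.4 6.0
  endloop
 endfacet
 facet normal -0.383 -0.814 -0.436
  outer loop
   vertex 1.6 1.2 5.6
   vertex 0.3 4.7 0.2
   vertex 2.8 2.4 2.3
  endloop
 endfacet
 facet normal 0.478 -0.812 -0.334
  outer loop
   vertex 3.6 1.2 3.9
   vertex 5.4 3.0 2.1
   vertex 3.8 0.7 5.4
  endloop
 endfacet
 facet normal 0.127 -0.762 -0.635
  outer loop
   vertex 3.6 1.2 3.9
   vertex 2.8 2.4 2.3
   vertex 5.4 3.0 2.1
  endloop
 endfacet
 facet normal -0.237 -0.931 -0.279
  outer loop
   vertex 3.6 1.2 3.9
   vertex 3.8 0.7 5.4
   vertex 1.6 1.2 5.6
  endloop
 endfacet
 facet normal -0.368 -0.823 -0.433
  outer loop
   vertex 3.6 1.2 3.9
   vertex 1.6 1.2 5.6
   vertex 2.8 2.4 2.3
  endloop
 endfacet
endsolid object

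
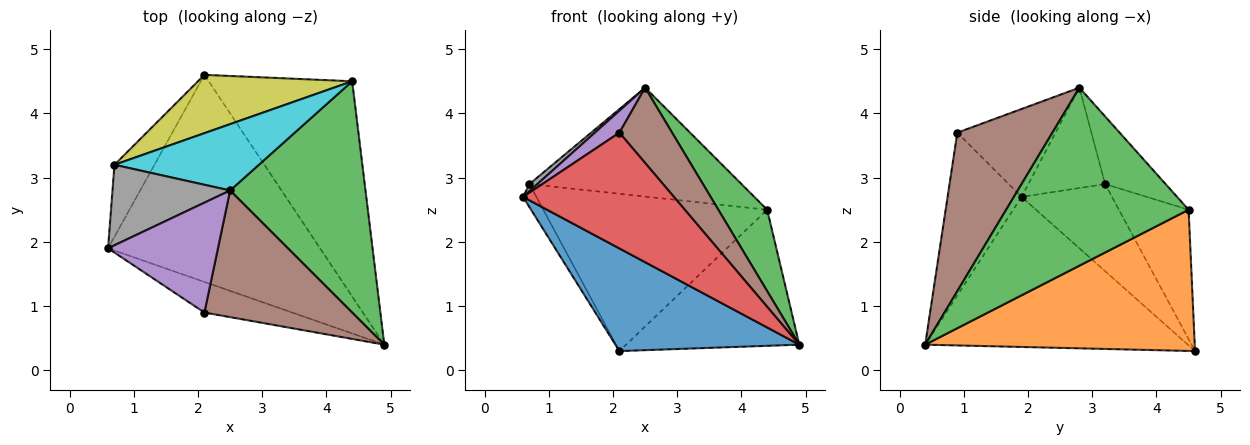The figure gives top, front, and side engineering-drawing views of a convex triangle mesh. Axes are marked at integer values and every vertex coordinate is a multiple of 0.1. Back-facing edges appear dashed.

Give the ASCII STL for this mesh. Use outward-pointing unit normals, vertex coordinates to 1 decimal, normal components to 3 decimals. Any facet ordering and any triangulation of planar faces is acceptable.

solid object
 facet normal -0.536 -0.375 -0.757
  outer loop
   vertex 2.1 4.6 0.3
   vertex 4.9 0.4 0.4
   vertex 0.6 1.9 2.7
  endloop
 endfacet
 facet normal 0.639 0.411 -0.650
  outer loop
   vertex 4.4 4.5 2.5
   vertex 4.9 0.4 0.4
   vertex 2.1 4.6 0.3
  endloop
 endfacet
 facet normal 0.778 -0.208 0.592
  outer loop
   vertex 4.4 4.5 2.5
   vertex 2.5 2.8 4.4
   vertex 4.9 0.4 0.4
  endloop
 endfacet
 facet normal -0.428 -0.874 -0.231
  outer loop
   vertex 2.1 0.9 3.7
   vertex 0.6 1.9 2.7
   vertex 4.9 0.4 0.4
  endloop
 endfacet
 facet normal -0.617 -0.154 0.772
  outer loop
   vertex 2.1 0.9 3.7
   vertex 2.5 2.8 4.4
   vertex 0.6 1.9 2.7
  endloop
 endfacet
 facet normal 0.678 -0.376 0.632
  outer loop
   vertex 2.1 0.9 3.7
   vertex 4.9 0.4 0.4
   vertex 2.5 2.8 4.4
  endloop
 endfacet
 facet normal -0.901 0.133 -0.413
  outer loop
   vertex 0.7 3.2 2.9
   vertex 2.1 4.6 0.3
   vertex 0.6 1.9 2.7
  endloop
 endfacet
 facet normal -0.647 -0.067 0.759
  outer loop
   vertex 0.7 3.2 2.9
   vertex 0.6 1.9 2.7
   vertex 2.5 2.8 4.4
  endloop
 endfacet
 facet normal -0.280 0.900 0.334
  outer loop
   vertex 0.7 3.2 2.9
   vertex 4.4 4.5 2.5
   vertex 2.1 4.6 0.3
  endloop
 endfacet
 facet normal -0.237 0.830 0.505
  outer loop
   vertex 0.7 3.2 2.9
   vertex 2.5 2.8 4.4
   vertex 4.4 4.5 2.5
  endloop
 endfacet
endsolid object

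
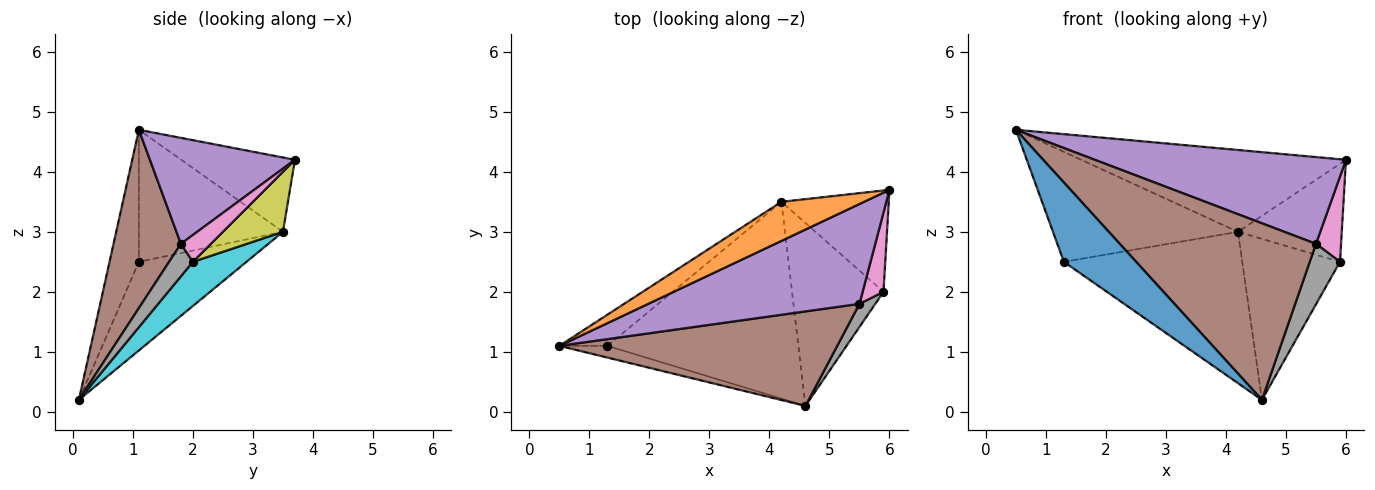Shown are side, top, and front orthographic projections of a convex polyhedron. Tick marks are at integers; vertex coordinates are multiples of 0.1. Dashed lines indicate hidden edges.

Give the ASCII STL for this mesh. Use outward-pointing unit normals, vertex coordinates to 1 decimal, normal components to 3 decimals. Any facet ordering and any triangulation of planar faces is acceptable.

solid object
 facet normal -0.373 -0.918 -0.136
  outer loop
   vertex 1.3 1.1 2.5
   vertex 4.6 0.1 0.2
   vertex 0.5 1.1 4.7
  endloop
 endfacet
 facet normal -0.361 0.842 0.402
  outer loop
   vertex 4.2 3.5 3.0
   vertex 0.5 1.1 4.7
   vertex 6.0 3.7 4.2
  endloop
 endfacet
 facet normal -0.600 0.770 -0.218
  outer loop
   vertex 4.2 3.5 3.0
   vertex 1.3 1.1 2.5
   vertex 0.5 1.1 4.7
  endloop
 endfacet
 facet normal -0.345 0.572 -0.744
  outer loop
   vertex 4.2 3.5 3.0
   vertex 4.6 0.1 0.2
   vertex 1.3 1.1 2.5
  endloop
 endfacet
 facet normal 0.354 -0.613 0.706
  outer loop
   vertex 5.5 1.8 2.8
   vertex 6.0 3.7 4.2
   vertex 0.5 1.1 4.7
  endloop
 endfacet
 facet normal 0.290 -0.844 0.452
  outer loop
   vertex 5.5 1.8 2.8
   vertex 0.5 1.1 4.7
   vertex 4.6 0.1 0.2
  endloop
 endfacet
 facet normal 0.659 -0.551 0.512
  outer loop
   vertex 5.9 2.0 2.5
   vertex 6.0 3.7 4.2
   vertex 5.5 1.8 2.8
  endloop
 endfacet
 facet normal 0.592 -0.753 0.287
  outer loop
   vertex 5.9 2.0 2.5
   vertex 5.5 1.8 2.8
   vertex 4.6 0.1 0.2
  endloop
 endfacet
 facet normal 0.373 0.645 -0.667
  outer loop
   vertex 5.9 2.0 2.5
   vertex 4.2 3.5 3.0
   vertex 6.0 3.7 4.2
  endloop
 endfacet
 facet normal 0.341 0.621 -0.706
  outer loop
   vertex 5.9 2.0 2.5
   vertex 4.6 0.1 0.2
   vertex 4.2 3.5 3.0
  endloop
 endfacet
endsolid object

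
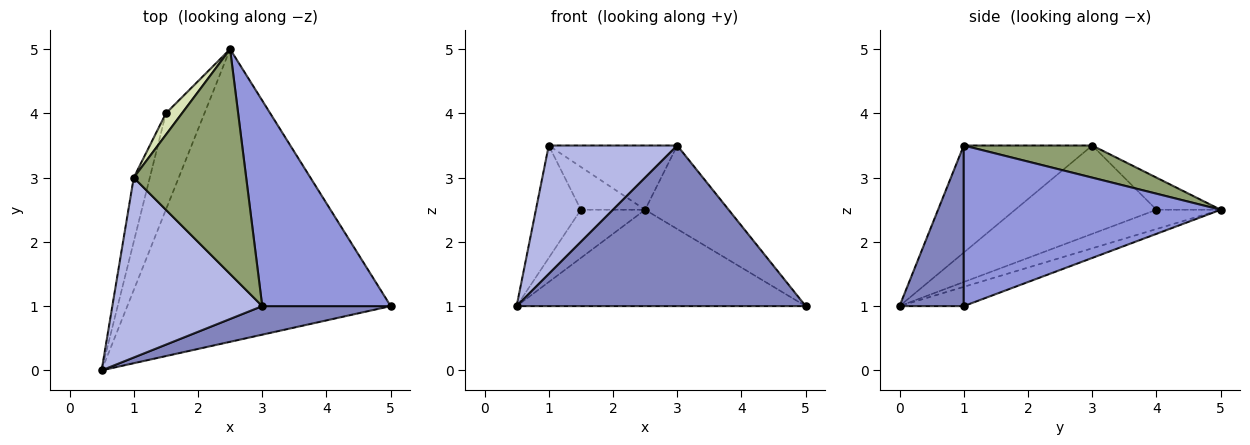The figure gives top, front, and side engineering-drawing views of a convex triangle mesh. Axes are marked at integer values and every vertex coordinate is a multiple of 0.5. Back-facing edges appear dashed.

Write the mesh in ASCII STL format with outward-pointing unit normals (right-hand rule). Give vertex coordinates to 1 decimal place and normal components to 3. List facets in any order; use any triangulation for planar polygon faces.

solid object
 facet normal -0.069 0.312 -0.948
  outer loop
   vertex 2.5 5.0 2.5
   vertex 5.0 1.0 1.0
   vertex 0.5 0.0 1.0
  endloop
 endfacet
 facet normal 0.214 -0.962 0.171
  outer loop
   vertex 3.0 1.0 3.5
   vertex 0.5 0.0 1.0
   vertex 5.0 1.0 1.0
  endloop
 endfacet
 facet normal 0.757 0.246 0.606
  outer loop
   vertex 3.0 1.0 3.5
   vertex 5.0 1.0 1.0
   vertex 2.5 5.0 2.5
  endloop
 endfacet
 facet normal -0.503 -0.503 0.704
  outer loop
   vertex 1.0 3.0 3.5
   vertex 0.5 0.0 1.0
   vertex 3.0 1.0 3.5
  endloop
 endfacet
 facet normal 0.265 0.265 0.927
  outer loop
   vertex 1.0 3.0 3.5
   vertex 3.0 1.0 3.5
   vertex 2.5 5.0 2.5
  endloop
 endfacet
 facet normal -0.408 0.408 -0.816
  outer loop
   vertex 1.5 4.0 2.5
   vertex 2.5 5.0 2.5
   vertex 0.5 0.0 1.0
  endloop
 endfacet
 facet normal -0.939 0.299 -0.171
  outer loop
   vertex 1.5 4.0 2.5
   vertex 0.5 0.0 1.0
   vertex 1.0 3.0 3.5
  endloop
 endfacet
 facet normal -0.667 0.667 0.333
  outer loop
   vertex 1.5 4.0 2.5
   vertex 1.0 3.0 3.5
   vertex 2.5 5.0 2.5
  endloop
 endfacet
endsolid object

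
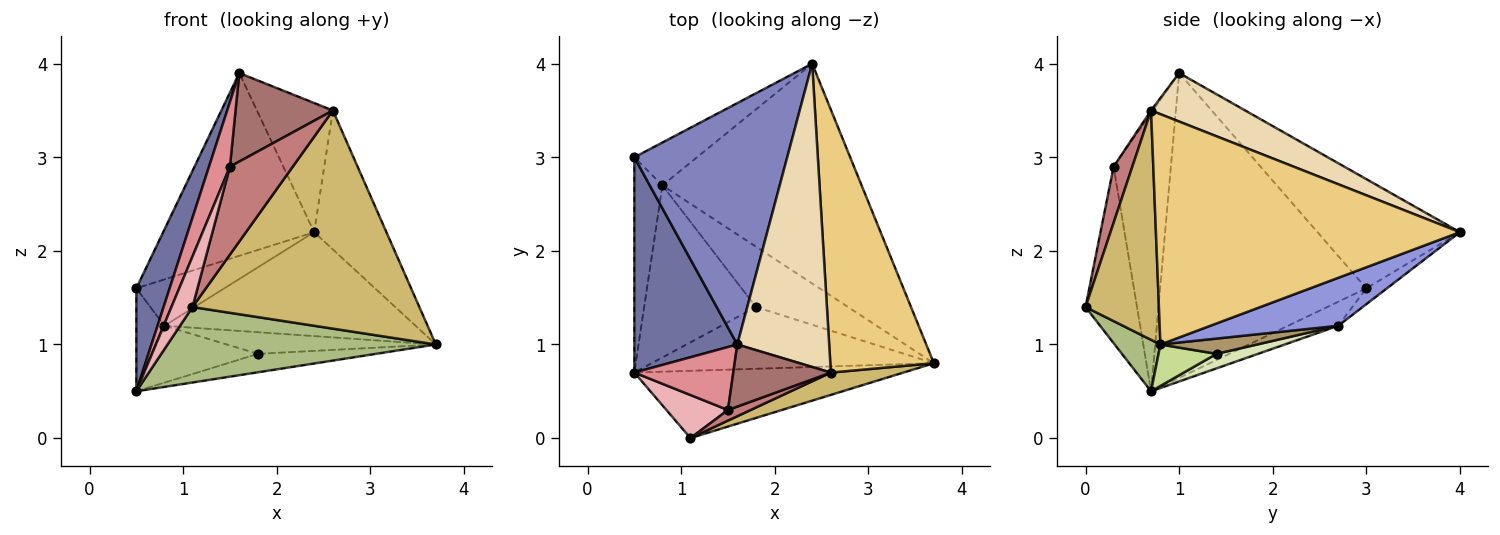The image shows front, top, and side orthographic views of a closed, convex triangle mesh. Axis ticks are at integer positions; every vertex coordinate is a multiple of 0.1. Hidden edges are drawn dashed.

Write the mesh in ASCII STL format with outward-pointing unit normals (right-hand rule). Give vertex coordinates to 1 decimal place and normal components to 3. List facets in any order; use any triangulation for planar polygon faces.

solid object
 facet normal -0.937 -0.151 0.316
  outer loop
   vertex 0.5 3.0 1.6
   vertex 0.5 0.7 0.5
   vertex 1.6 1.0 3.9
  endloop
 endfacet
 facet normal -0.495 0.525 0.693
  outer loop
   vertex 0.5 3.0 1.6
   vertex 1.6 1.0 3.9
   vertex 2.4 4.0 2.2
  endloop
 endfacet
 facet normal 0.213 0.418 -0.883
  outer loop
   vertex 0.8 2.7 1.2
   vertex 2.4 4.0 2.2
   vertex 3.7 0.8 1.0
  endloop
 endfacet
 facet normal -0.611 0.342 -0.714
  outer loop
   vertex 0.8 2.7 1.2
   vertex 0.5 0.7 0.5
   vertex 0.5 3.0 1.6
  endloop
 endfacet
 facet normal -0.169 0.723 -0.669
  outer loop
   vertex 0.8 2.7 1.2
   vertex 0.5 3.0 1.6
   vertex 2.4 4.0 2.2
  endloop
 endfacet
 facet normal 0.126 -0.740 -0.660
  outer loop
   vertex 1.1 0.0 1.4
   vertex 0.5 0.7 0.5
   vertex 3.7 0.8 1.0
  endloop
 endfacet
 facet normal 0.139 0.283 -0.949
  outer loop
   vertex 1.8 1.4 0.9
   vertex 3.7 0.8 1.0
   vertex 0.5 0.7 0.5
  endloop
 endfacet
 facet normal 0.122 0.311 -0.942
  outer loop
   vertex 1.8 1.4 0.9
   vertex 0.5 0.7 0.5
   vertex 0.8 2.7 1.2
  endloop
 endfacet
 facet normal 0.154 0.333 -0.930
  outer loop
   vertex 1.8 1.4 0.9
   vertex 0.8 2.7 1.2
   vertex 3.7 0.8 1.0
  endloop
 endfacet
 facet normal 0.306 -0.947 0.097
  outer loop
   vertex 2.6 0.7 3.5
   vertex 1.1 0.0 1.4
   vertex 3.7 0.8 1.0
  endloop
 endfacet
 facet normal 0.891 0.212 0.401
  outer loop
   vertex 2.6 0.7 3.5
   vertex 3.7 0.8 1.0
   vertex 2.4 4.0 2.2
  endloop
 endfacet
 facet normal 0.437 0.353 0.828
  outer loop
   vertex 2.6 0.7 3.5
   vertex 2.4 4.0 2.2
   vertex 1.6 1.0 3.9
  endloop
 endfacet
 facet normal -0.016 -0.818 0.574
  outer loop
   vertex 1.5 0.3 2.9
   vertex 2.6 0.7 3.5
   vertex 1.6 1.0 3.9
  endloop
 endfacet
 facet normal 0.284 -0.952 0.115
  outer loop
   vertex 1.5 0.3 2.9
   vertex 1.1 0.0 1.4
   vertex 2.6 0.7 3.5
  endloop
 endfacet
 facet normal -0.891 -0.326 0.317
  outer loop
   vertex 1.5 0.3 2.9
   vertex 1.6 1.0 3.9
   vertex 0.5 0.7 0.5
  endloop
 endfacet
 facet normal -0.881 -0.360 0.307
  outer loop
   vertex 1.5 0.3 2.9
   vertex 0.5 0.7 0.5
   vertex 1.1 0.0 1.4
  endloop
 endfacet
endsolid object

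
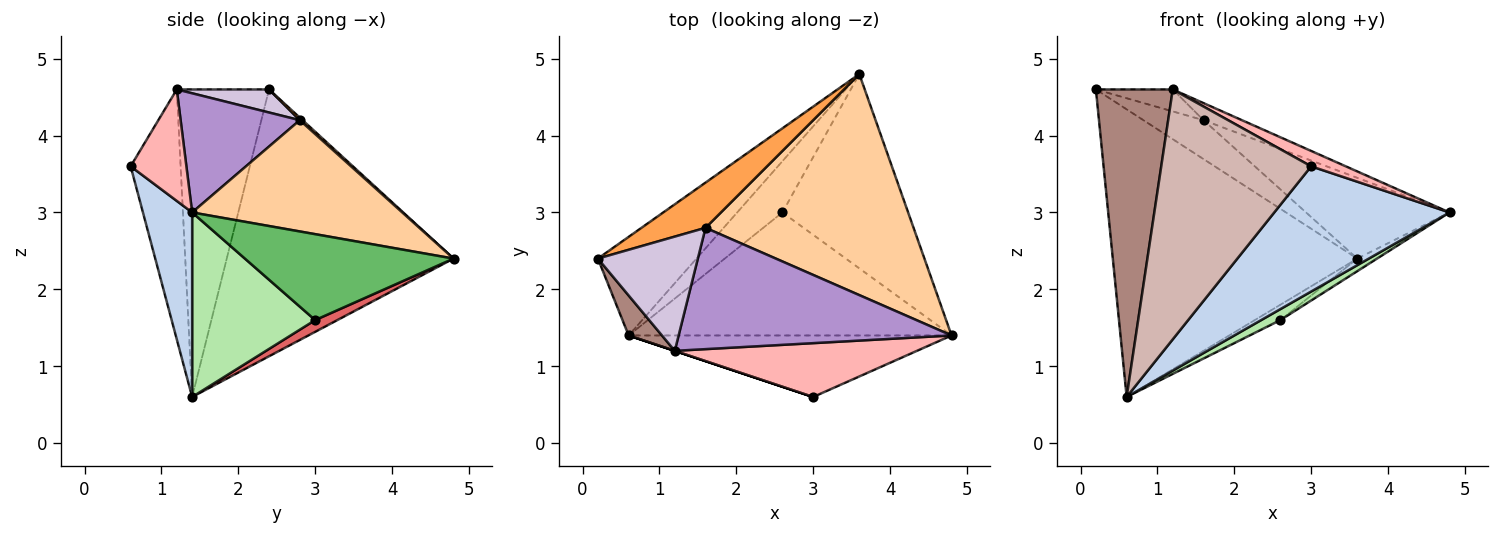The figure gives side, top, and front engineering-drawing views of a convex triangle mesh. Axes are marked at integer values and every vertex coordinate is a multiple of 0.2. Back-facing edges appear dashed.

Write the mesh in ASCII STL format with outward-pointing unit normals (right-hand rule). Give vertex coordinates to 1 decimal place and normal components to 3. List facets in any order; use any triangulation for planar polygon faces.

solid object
 facet normal -0.660 0.711 -0.244
  outer loop
   vertex 0.6 1.4 0.6
   vertex 0.2 2.4 4.6
   vertex 3.6 4.8 2.4
  endloop
 endfacet
 facet normal 0.244 -0.870 -0.428
  outer loop
   vertex 3.0 0.6 3.6
   vertex 0.6 1.4 0.6
   vertex 4.8 1.4 3.0
  endloop
 endfacet
 facet normal 0.030 0.652 0.758
  outer loop
   vertex 1.6 2.8 4.2
   vertex 3.6 4.8 2.4
   vertex 0.2 2.4 4.6
  endloop
 endfacet
 facet normal 0.449 0.307 0.839
  outer loop
   vertex 1.6 2.8 4.2
   vertex 4.8 1.4 3.0
   vertex 3.6 4.8 2.4
  endloop
 endfacet
 facet normal 0.563 0.053 -0.824
  outer loop
   vertex 2.6 3.0 1.6
   vertex 3.6 4.8 2.4
   vertex 4.8 1.4 3.0
  endloop
 endfacet
 facet normal 0.495 -0.077 -0.866
  outer loop
   vertex 2.6 3.0 1.6
   vertex 4.8 1.4 3.0
   vertex 0.6 1.4 0.6
  endloop
 endfacet
 facet normal 0.242 0.279 -0.929
  outer loop
   vertex 2.6 3.0 1.6
   vertex 0.6 1.4 0.6
   vertex 3.6 4.8 2.4
  endloop
 endfacet
 facet normal 0.405 -0.251 0.879
  outer loop
   vertex 1.2 1.2 4.6
   vertex 3.0 0.6 3.6
   vertex 4.8 1.4 3.0
  endloop
 endfacet
 facet normal 0.397 0.128 0.909
  outer loop
   vertex 1.2 1.2 4.6
   vertex 4.8 1.4 3.0
   vertex 1.6 2.8 4.2
  endloop
 endfacet
 facet normal 0.221 0.184 0.958
  outer loop
   vertex 1.2 1.2 4.6
   vertex 1.6 2.8 4.2
   vertex 0.2 2.4 4.6
  endloop
 endfacet
 facet normal -0.766 -0.638 0.083
  outer loop
   vertex 1.2 1.2 4.6
   vertex 0.2 2.4 4.6
   vertex 0.6 1.4 0.6
  endloop
 endfacet
 facet normal -0.316 -0.949 0.000
  outer loop
   vertex 1.2 1.2 4.6
   vertex 0.6 1.4 0.6
   vertex 3.0 0.6 3.6
  endloop
 endfacet
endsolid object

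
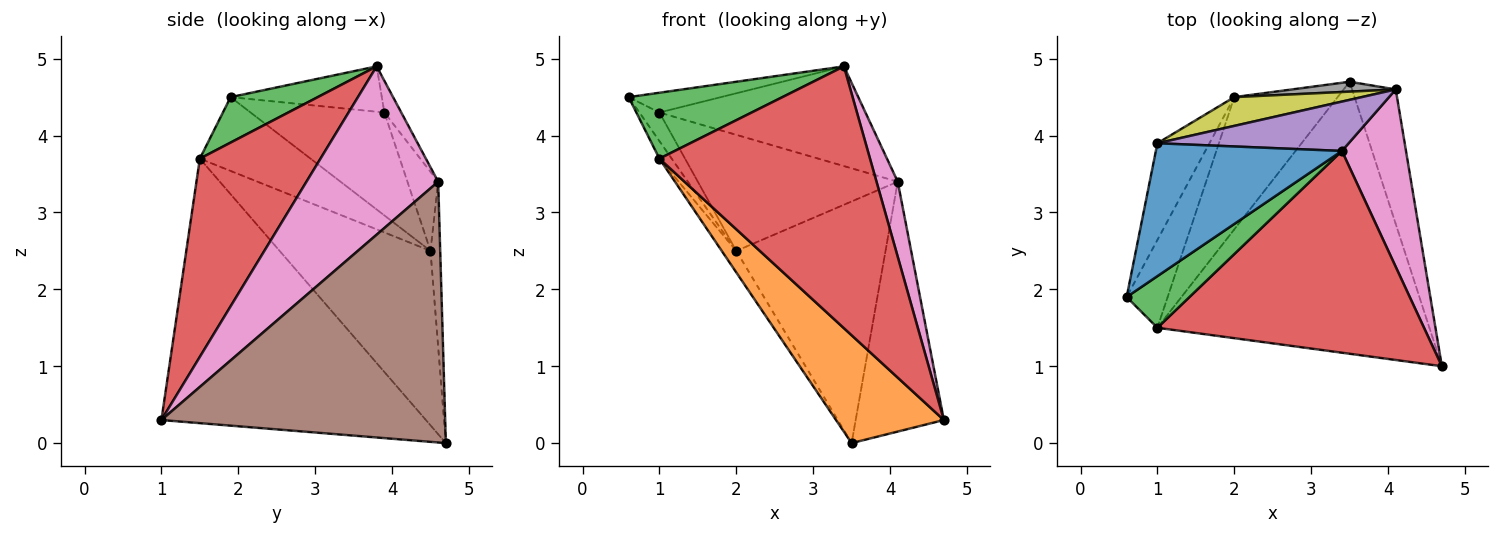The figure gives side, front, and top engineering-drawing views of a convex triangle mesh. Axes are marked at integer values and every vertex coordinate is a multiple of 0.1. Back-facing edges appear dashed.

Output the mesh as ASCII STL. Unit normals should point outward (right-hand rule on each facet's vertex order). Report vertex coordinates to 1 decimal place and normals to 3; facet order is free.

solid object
 facet normal -0.234 0.143 0.962
  outer loop
   vertex 1.0 3.9 4.3
   vertex 0.6 1.9 4.5
   vertex 3.4 3.8 4.9
  endloop
 endfacet
 facet normal -0.671 -0.273 -0.690
  outer loop
   vertex 1.0 1.5 3.7
   vertex 3.5 4.7 0.0
   vertex 4.7 1.0 0.3
  endloop
 endfacet
 facet normal 0.407 -0.719 0.563
  outer loop
   vertex 1.0 1.5 3.7
   vertex 3.4 3.8 4.9
   vertex 0.6 1.9 4.5
  endloop
 endfacet
 facet normal 0.413 -0.721 0.556
  outer loop
   vertex 1.0 1.5 3.7
   vertex 4.7 1.0 0.3
   vertex 3.4 3.8 4.9
  endloop
 endfacet
 facet normal -0.073 0.894 0.442
  outer loop
   vertex 4.1 4.6 3.4
   vertex 1.0 3.9 4.3
   vertex 3.4 3.8 4.9
  endloop
 endfacet
 facet normal 0.943 0.293 -0.158
  outer loop
   vertex 4.1 4.6 3.4
   vertex 4.7 1.0 0.3
   vertex 3.5 4.7 0.0
  endloop
 endfacet
 facet normal 0.924 -0.149 0.352
  outer loop
   vertex 4.1 4.6 3.4
   vertex 3.4 3.8 4.9
   vertex 4.7 1.0 0.3
  endloop
 endfacet
 facet normal -0.065 0.997 0.041
  outer loop
   vertex 2.0 4.5 2.5
   vertex 4.1 4.6 3.4
   vertex 3.5 4.7 0.0
  endloop
 endfacet
 facet normal -0.148 0.960 0.238
  outer loop
   vertex 2.0 4.5 2.5
   vertex 1.0 3.9 4.3
   vertex 4.1 4.6 3.4
  endloop
 endfacet
 facet normal -0.885 0.132 -0.447
  outer loop
   vertex 2.0 4.5 2.5
   vertex 0.6 1.9 4.5
   vertex 1.0 3.9 4.3
  endloop
 endfacet
 facet normal -0.870 0.097 -0.483
  outer loop
   vertex 2.0 4.5 2.5
   vertex 1.0 1.5 3.7
   vertex 0.6 1.9 4.5
  endloop
 endfacet
 facet normal -0.857 0.083 -0.508
  outer loop
   vertex 2.0 4.5 2.5
   vertex 3.5 4.7 0.0
   vertex 1.0 1.5 3.7
  endloop
 endfacet
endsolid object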